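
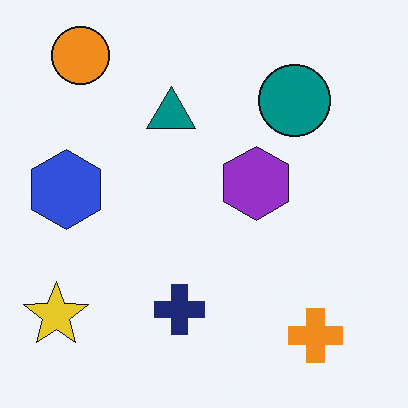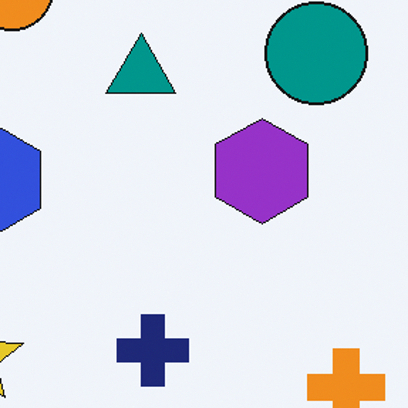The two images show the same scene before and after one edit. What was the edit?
This is the original image cropped to a modestly smaller region and rescaled.

The visible shapes are larger and the field of view is narrower; shapes near the original edges may be partly or wholly outside the frame — a crop-and-rescale.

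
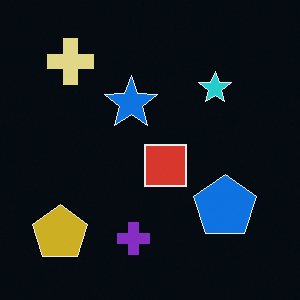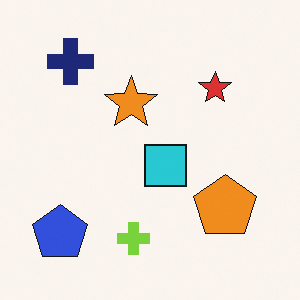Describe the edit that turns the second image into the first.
The image was color-inverted (negative).

The light background has become dark and every shape's color is its complement — a photographic negative.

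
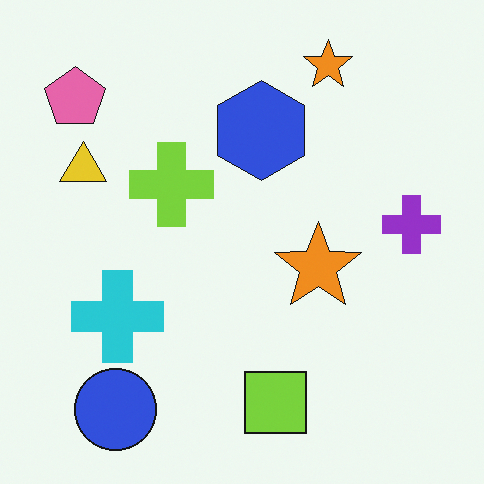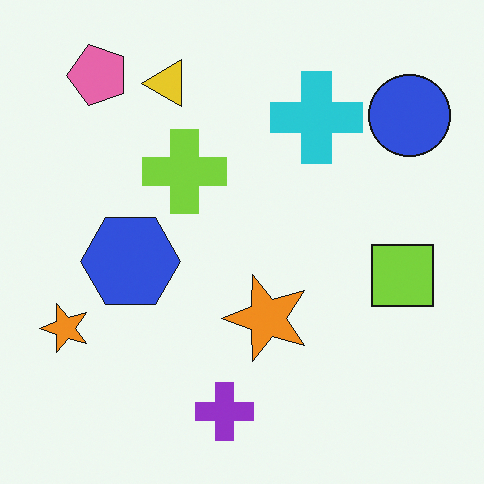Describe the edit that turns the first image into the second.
Transposed (reflected across the top-left ↔ bottom-right diagonal).

Shapes have swapped their row and column positions — what was in the top-right is now in the bottom-left — a diagonal reflection.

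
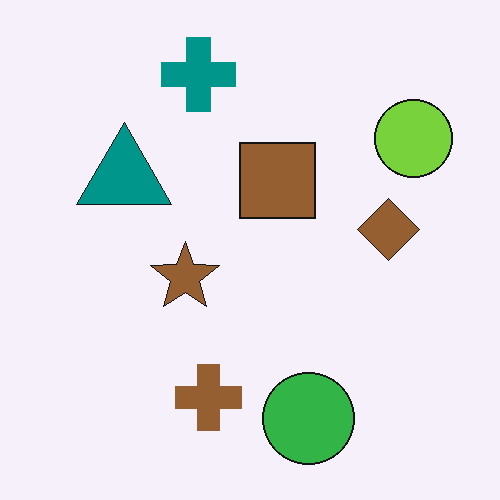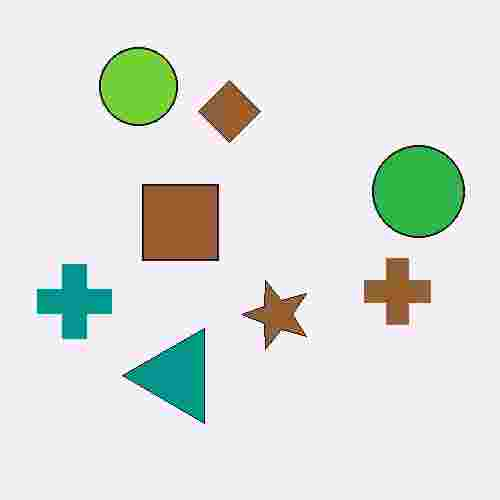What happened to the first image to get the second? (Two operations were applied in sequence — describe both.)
It was rotated 90° counter-clockwise, then heavily JPEG-compressed with obvious blocking artifacts.

The lime circle sits in the top-right of the first image and the top-left of the second — consistent with a whole-image 90° counter-clockwise rotation. Blocky 8×8 compression artifacts appear around shape edges and the flat background shows ringing — characteristic JPEG degradation.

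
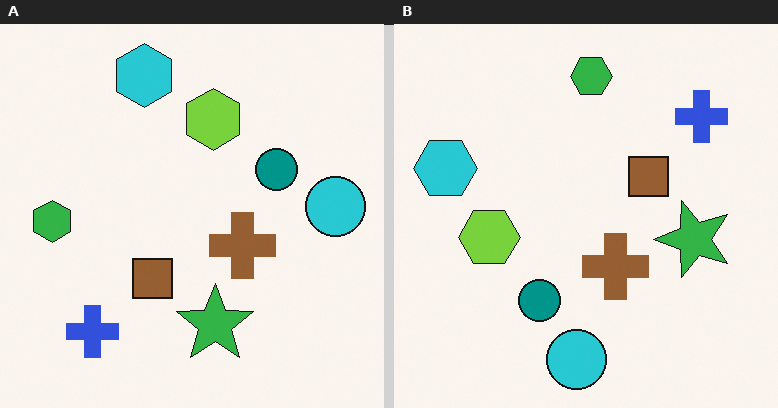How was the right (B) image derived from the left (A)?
The transformation is: transposed (reflected across the top-left ↔ bottom-right diagonal).

Shapes have swapped their row and column positions — what was in the top-right is now in the bottom-left — a diagonal reflection.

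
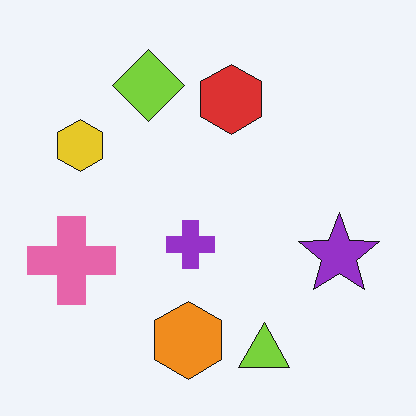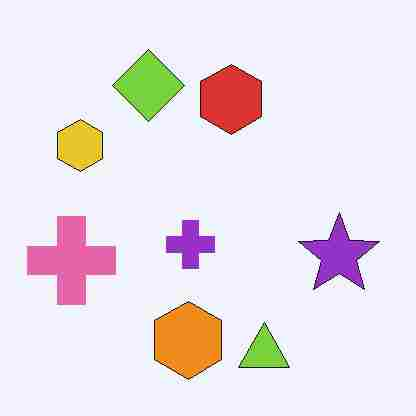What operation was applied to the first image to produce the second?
It was degraded with heavy JPEG compression.

Blocky 8×8 compression artifacts appear around shape edges and the flat background shows ringing — characteristic JPEG degradation.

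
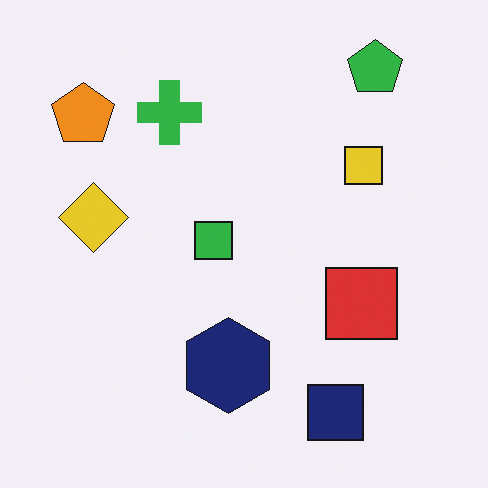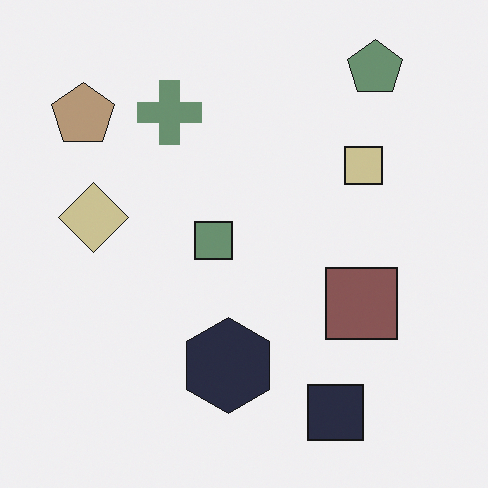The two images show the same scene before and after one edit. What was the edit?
The transformation is: heavily desaturated.

All colors are more muted and greyish — a global saturation change.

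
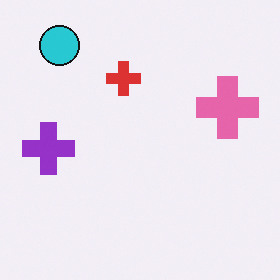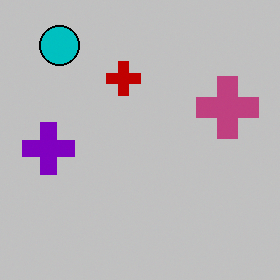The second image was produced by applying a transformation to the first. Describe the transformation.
The second image is the first aggressively posterized.

Each flat color has snapped to a coarser quantized level — most visibly, the near-white background has dropped to a flat grey.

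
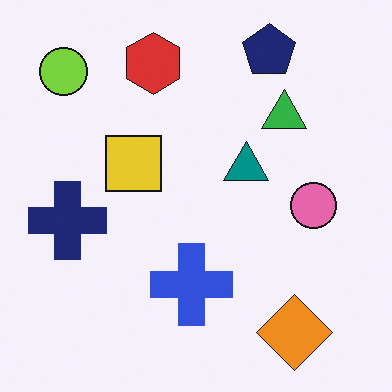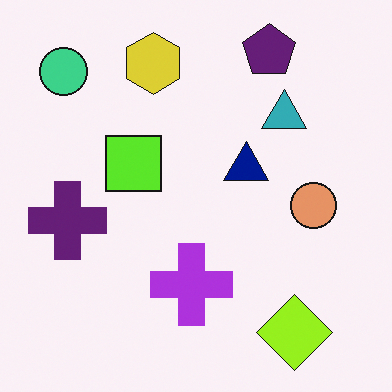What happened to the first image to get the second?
The transformation is: hue-shifted slightly.

Every shape's color has rotated by the same amount around the hue wheel — a uniform hue shift.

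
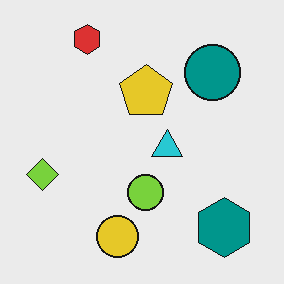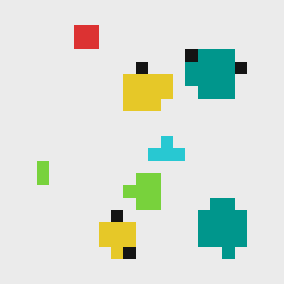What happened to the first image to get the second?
The second image is the first heavily pixelated into large blocks.

Shapes are reduced to large square blocks; fine edges and outlines are lost — a downscale-then-upscale (mosaic) effect.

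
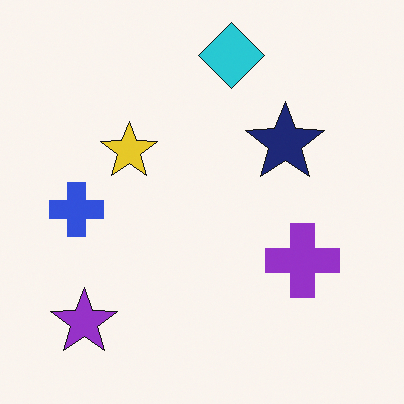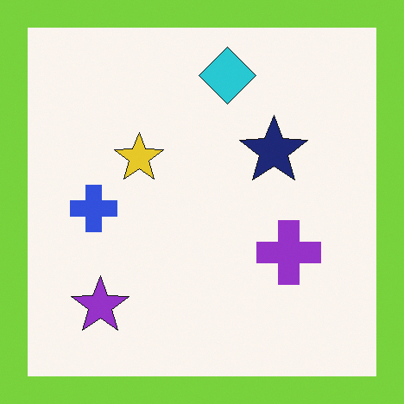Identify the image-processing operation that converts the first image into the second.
The image was framed with a lime border.

A solid lime frame runs around the edge of the second image, with the content slightly shrunk inside it.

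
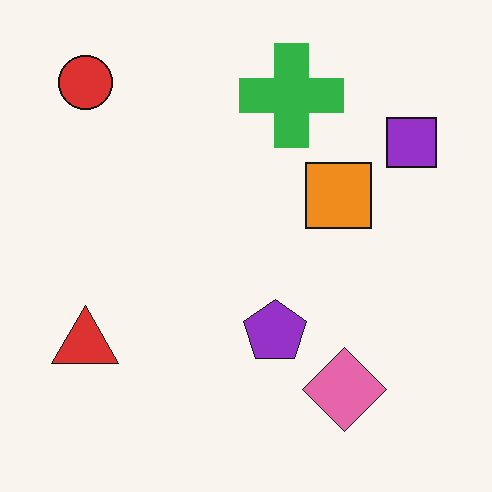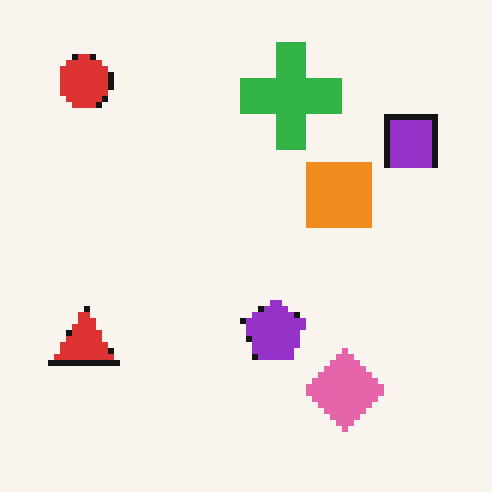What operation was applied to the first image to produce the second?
The second image is the first moderately pixelated.

Shapes are reduced to large square blocks; fine edges and outlines are lost — a downscale-then-upscale (mosaic) effect.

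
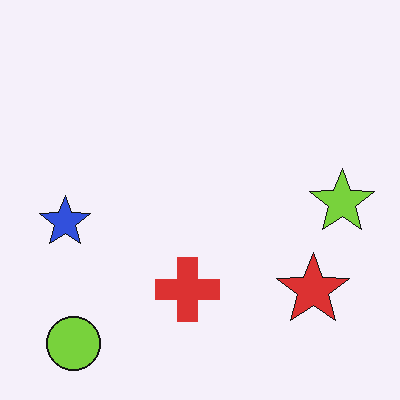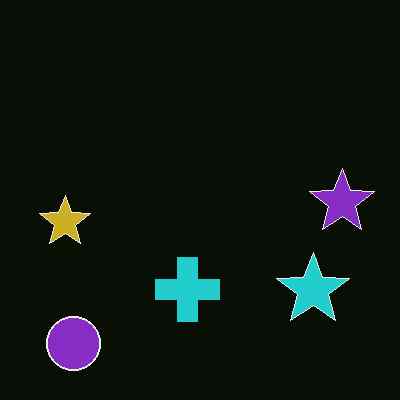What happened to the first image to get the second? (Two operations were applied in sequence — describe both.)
The image was JPEG-compressed with visible artifacts, then color-inverted (negative).

Blocky 8×8 compression artifacts appear around shape edges and the flat background shows ringing — characteristic JPEG degradation. The light background has become dark and every shape's color is its complement — a photographic negative.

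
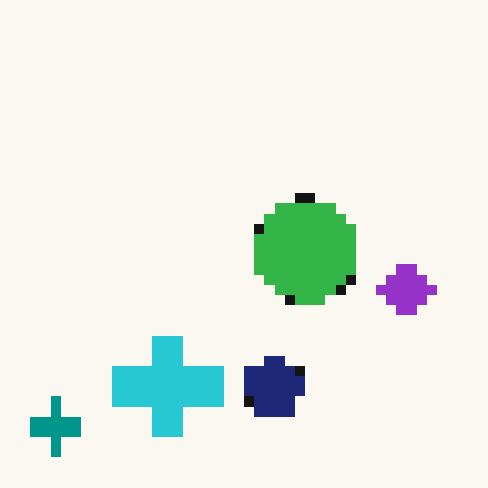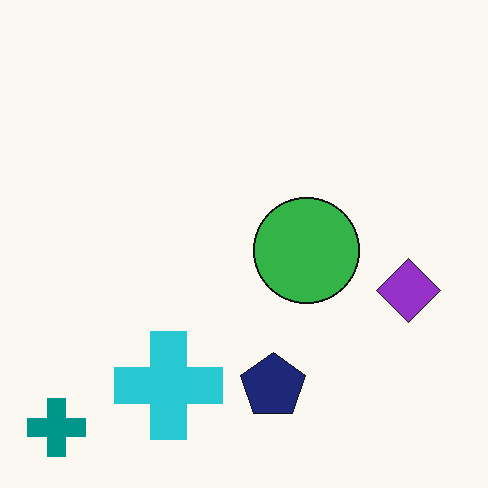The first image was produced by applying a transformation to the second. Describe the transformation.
The transformation is: coarsely pixelated.

Shapes are reduced to large square blocks; fine edges and outlines are lost — a downscale-then-upscale (mosaic) effect.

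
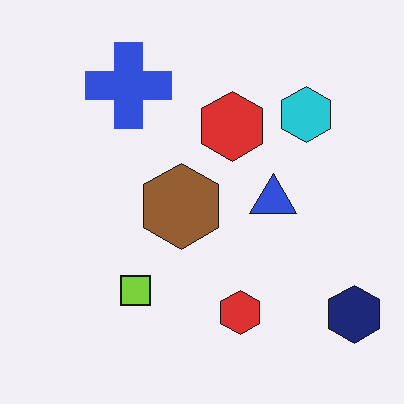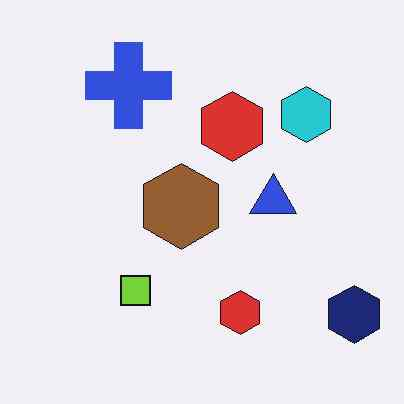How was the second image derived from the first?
The image was JPEG-compressed with visible artifacts.

Blocky 8×8 compression artifacts appear around shape edges and the flat background shows ringing — characteristic JPEG degradation.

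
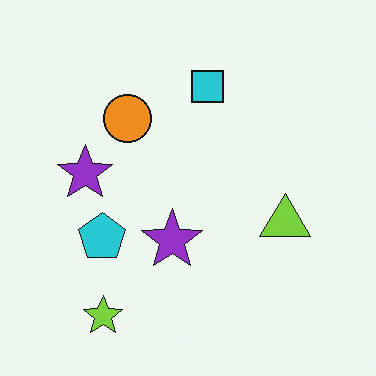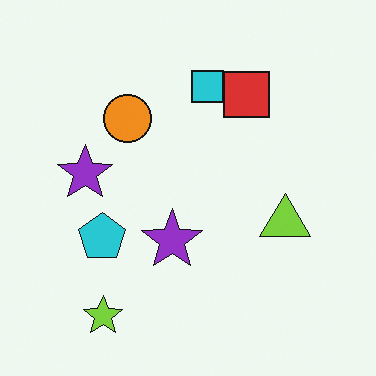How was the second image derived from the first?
It was overlaid with an additional red square.

A red square appears in the second image that is absent from the first.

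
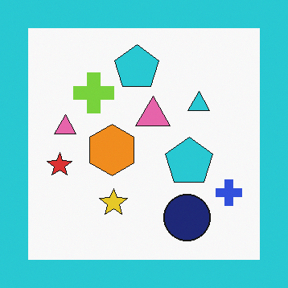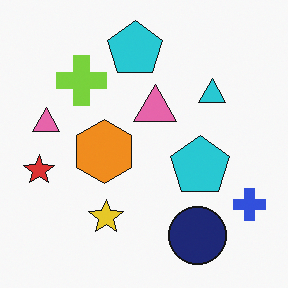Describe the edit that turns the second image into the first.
The transformation is: framed with a cyan border.

A solid cyan frame runs around the edge of the first image, with the content slightly shrunk inside it.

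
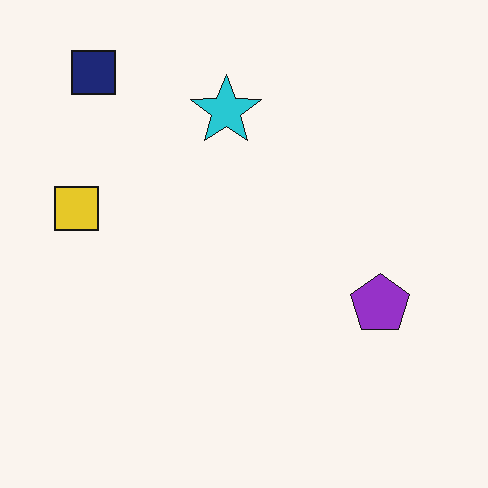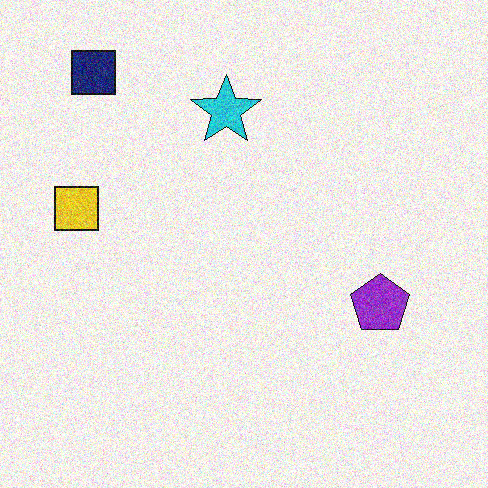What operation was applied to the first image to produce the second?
This is the original image degraded with moderate additive noise.

Random speckle covers the whole image, including the flat background.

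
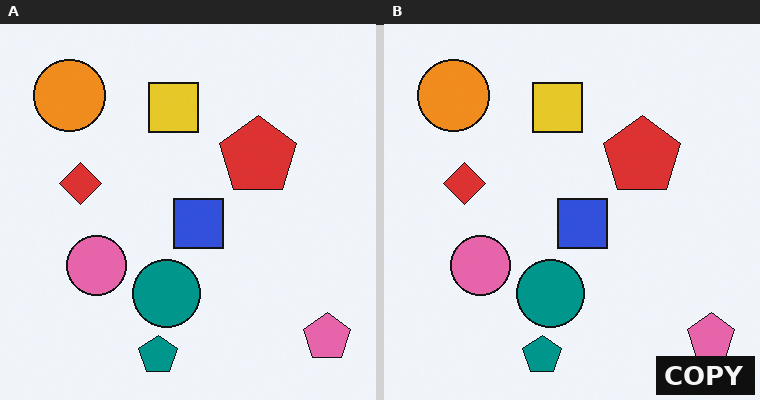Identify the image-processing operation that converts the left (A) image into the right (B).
It was watermarked with the text "COPY" in the lower-right corner.

A dark label reading "COPY" appears in the lower-right corner.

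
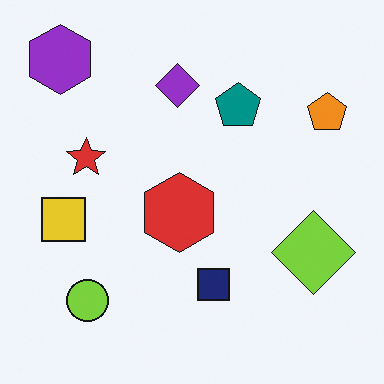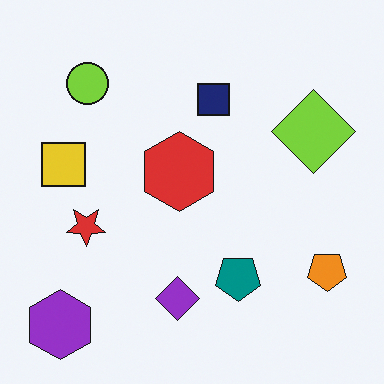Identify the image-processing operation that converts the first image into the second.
This is the original image flipped vertically (top ↔ bottom).

The purple hexagon is in the top-left of the first image and the bottom-left of the second — shapes on opposite sides of the horizontal midline have swapped in a mirror flip.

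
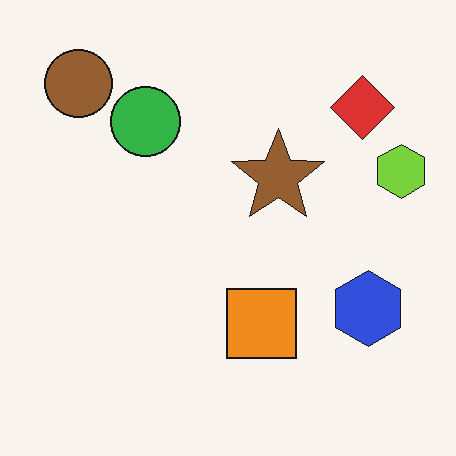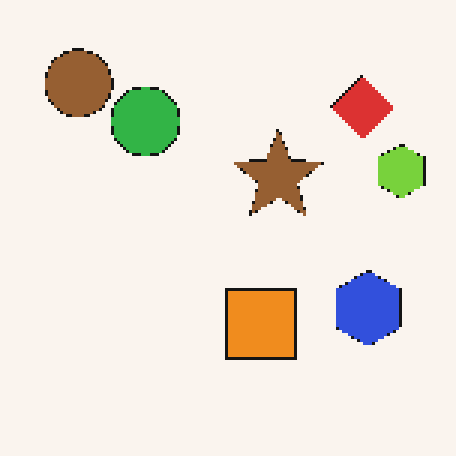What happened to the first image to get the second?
The transformation is: lightly pixelated (a mild mosaic effect).

Shapes are reduced to large square blocks; fine edges and outlines are lost — a downscale-then-upscale (mosaic) effect.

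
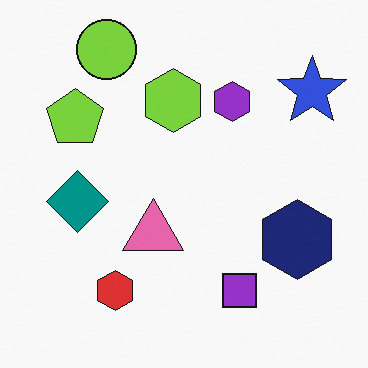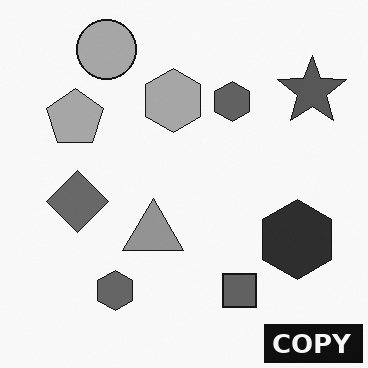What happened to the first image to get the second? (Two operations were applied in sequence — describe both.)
It was converted to grayscale, then watermarked with the text "COPY" in the lower-right corner.

All color is removed — every shape is now a shade of grey. A dark label reading "COPY" appears in the lower-right corner.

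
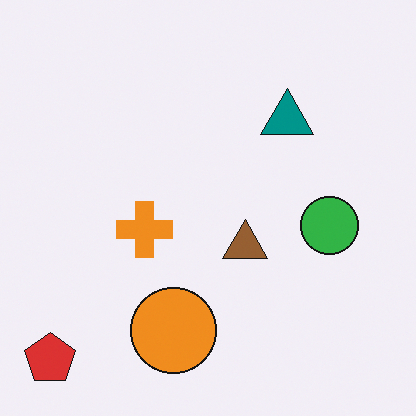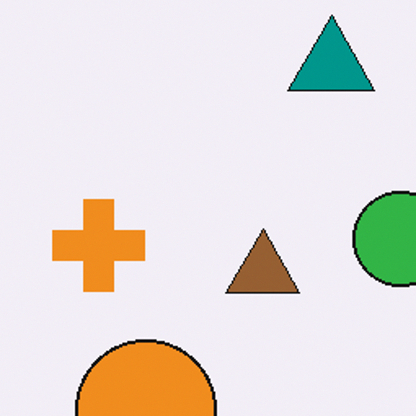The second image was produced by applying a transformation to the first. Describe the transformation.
Cropped tightly and scaled back up.

The visible shapes are larger and the field of view is narrower; shapes near the original edges may be partly or wholly outside the frame — a crop-and-rescale.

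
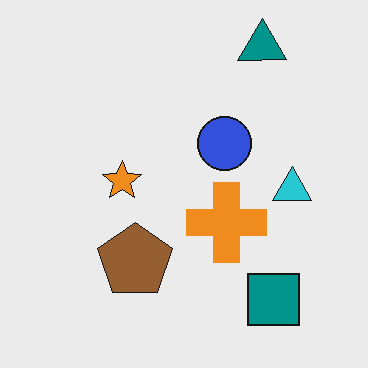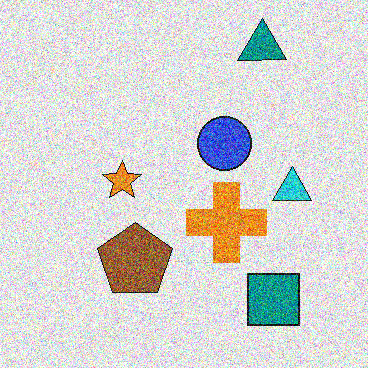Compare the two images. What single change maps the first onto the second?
It was degraded with a thick layer of grain.

Random speckle covers the whole image, including the flat background.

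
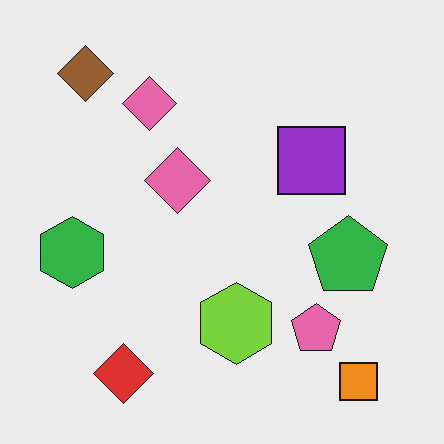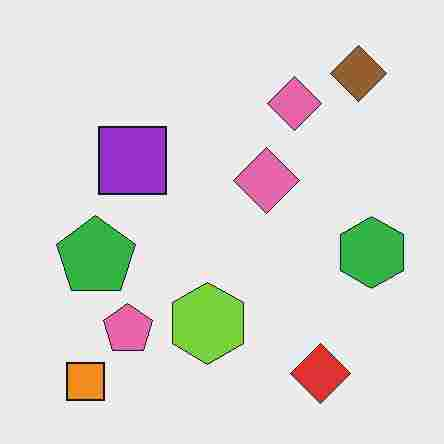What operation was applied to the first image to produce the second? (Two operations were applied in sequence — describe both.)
The image was flipped horizontally (left ↔ right), then heavily JPEG-compressed with obvious blocking artifacts.

The green hexagon is in the left of the first image and the right of the second — shapes on opposite sides of the vertical midline have swapped in a mirror flip. Blocky 8×8 compression artifacts appear around shape edges and the flat background shows ringing — characteristic JPEG degradation.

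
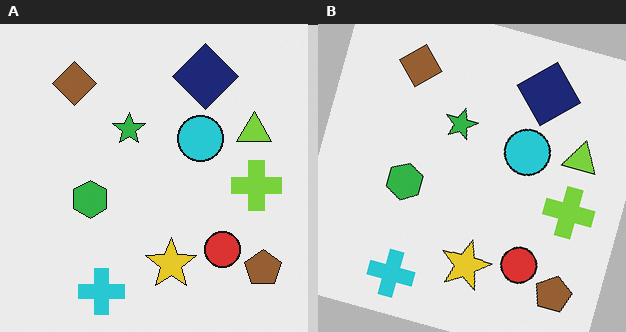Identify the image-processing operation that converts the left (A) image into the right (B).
The transformation is: rotated clockwise by a clearly visible amount.

Every shape is tilted by the same angle and the image corners show triangular fill wedges — a whole-image rotation by a non-right angle.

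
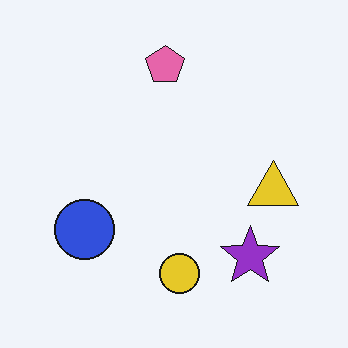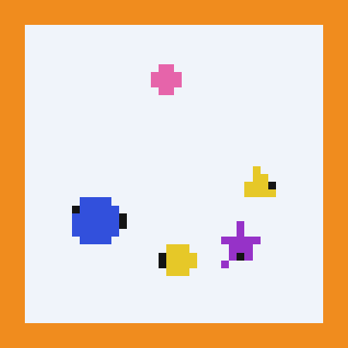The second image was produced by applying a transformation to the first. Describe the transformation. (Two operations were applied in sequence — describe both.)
This is the original image coarsely pixelated, then framed with a orange border.

Shapes are reduced to large square blocks; fine edges and outlines are lost — a downscale-then-upscale (mosaic) effect. A solid orange frame runs around the edge of the second image, with the content slightly shrunk inside it.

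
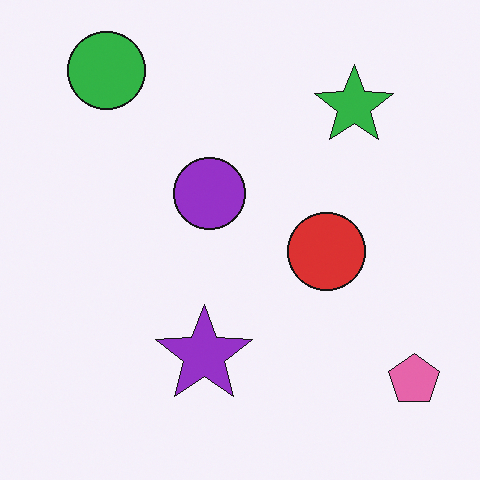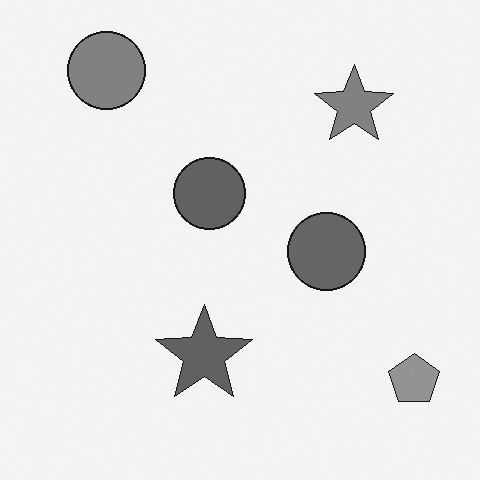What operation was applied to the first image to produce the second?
The second image is the first converted to grayscale.

All color is removed — every shape is now a shade of grey.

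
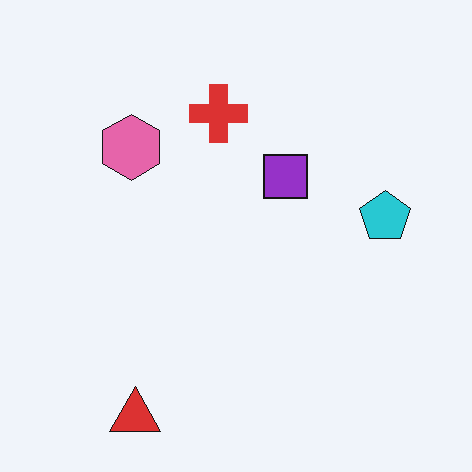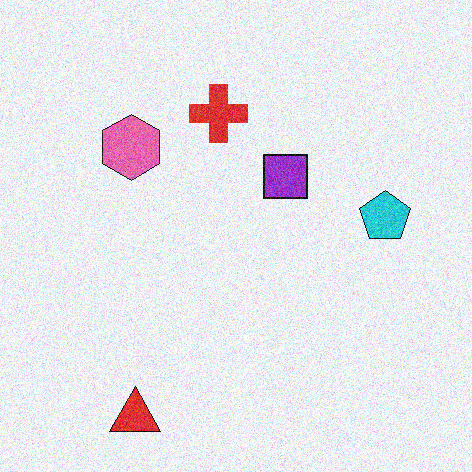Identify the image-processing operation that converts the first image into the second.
Degraded with visible gaussian noise.

Random speckle covers the whole image, including the flat background.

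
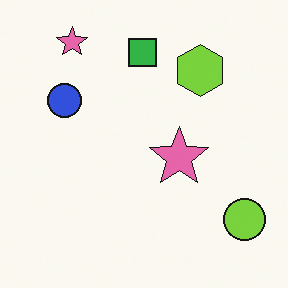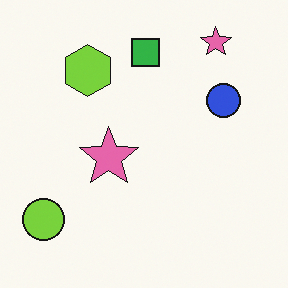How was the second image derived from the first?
Flipped horizontally (left ↔ right).

The lime circle is in the bottom-right of the first image and the bottom-left of the second — shapes on opposite sides of the vertical midline have swapped in a mirror flip.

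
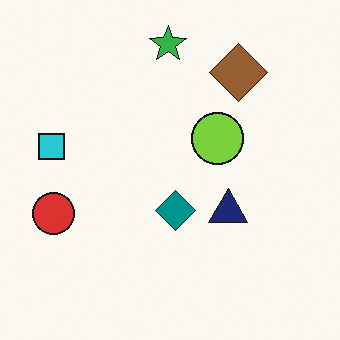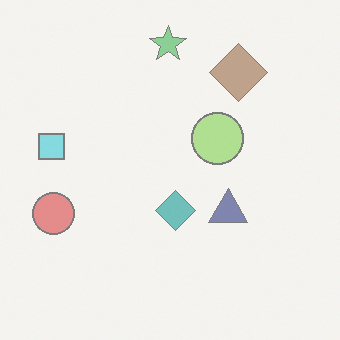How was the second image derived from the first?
The transformation is: given much lower contrast.

Tones are pushed toward mid-grey across the whole image — a global contrast change.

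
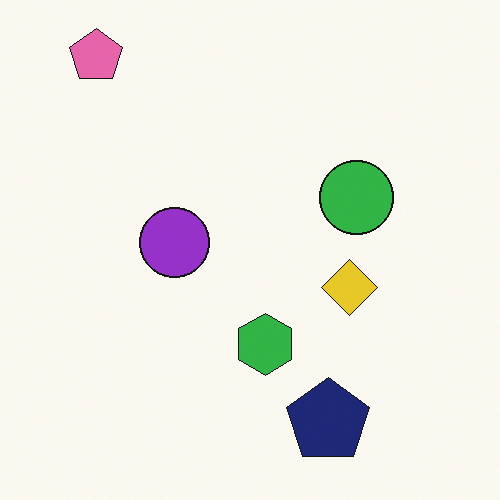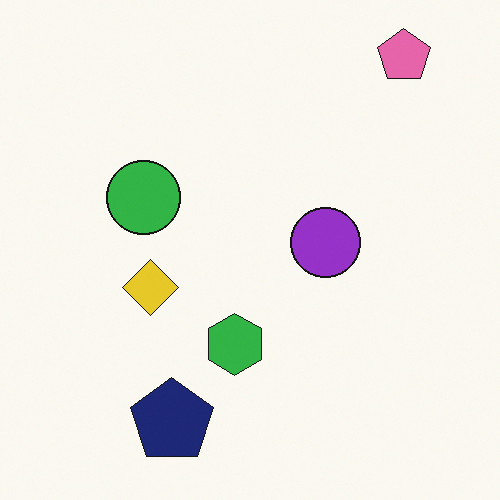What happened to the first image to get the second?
The second image is the first flipped horizontally (left ↔ right).

The pink pentagon is in the top-left of the first image and the top-right of the second — shapes on opposite sides of the vertical midline have swapped in a mirror flip.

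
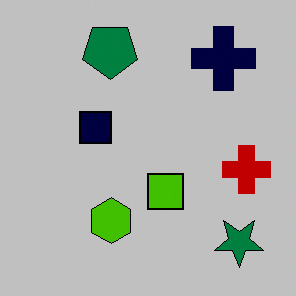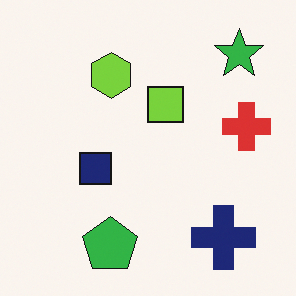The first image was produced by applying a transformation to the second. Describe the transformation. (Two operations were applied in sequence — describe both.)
The image was flipped vertically (top ↔ bottom), then heavily posterized to just a handful of flat colors.

The green pentagon is in the bottom of the second image and the top of the first — shapes on opposite sides of the horizontal midline have swapped in a mirror flip. Each flat color has snapped to a coarser quantized level — most visibly, the near-white background has dropped to a flat grey.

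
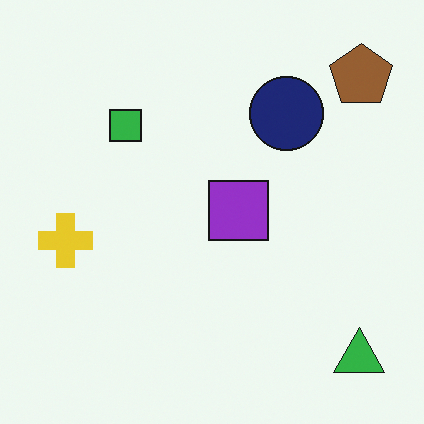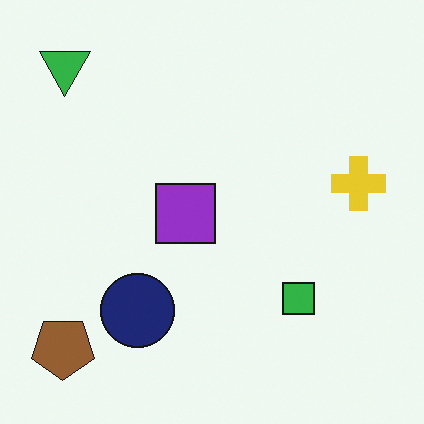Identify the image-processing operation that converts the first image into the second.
The image was rotated 180°.

The green triangle sits in the bottom-right of the first image and the top-left of the second — consistent with a whole-image 180° rotation.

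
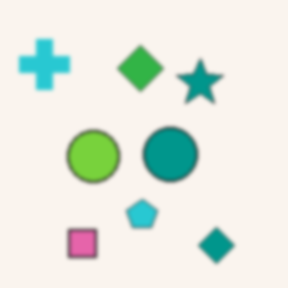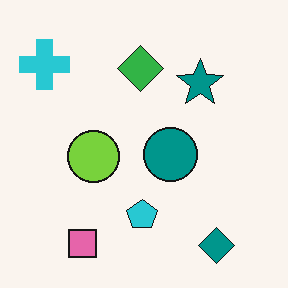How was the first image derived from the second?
Given a subtle gaussian blur.

Shape edges and outlines are uniformly softened across the whole image.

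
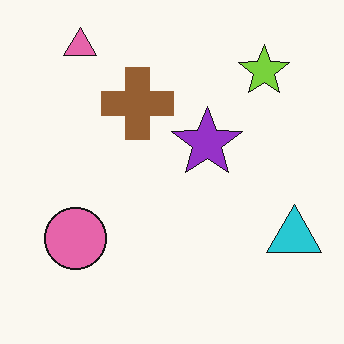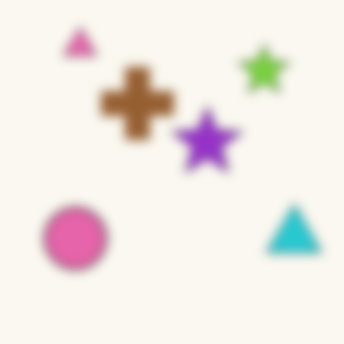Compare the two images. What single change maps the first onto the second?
The second image is the first heavily blurred.

Shape edges and outlines are uniformly softened across the whole image.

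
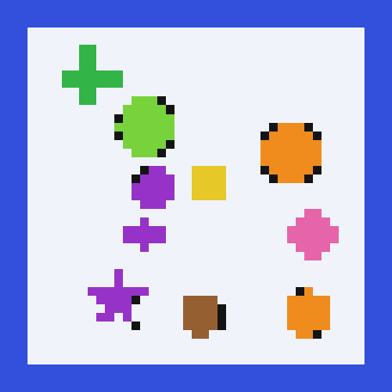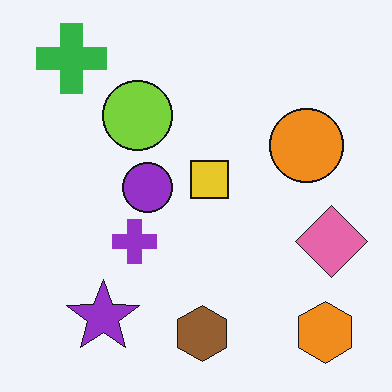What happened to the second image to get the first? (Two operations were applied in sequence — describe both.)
This is the original image heavily pixelated into large blocks, then framed with a blue border.

Shapes are reduced to large square blocks; fine edges and outlines are lost — a downscale-then-upscale (mosaic) effect. A solid blue frame runs around the edge of the first image, with the content slightly shrunk inside it.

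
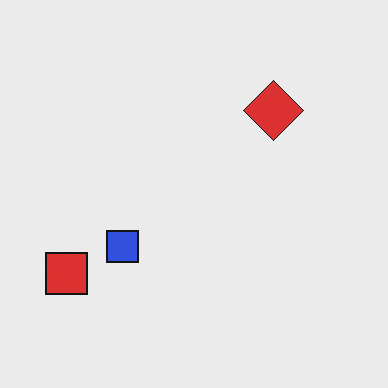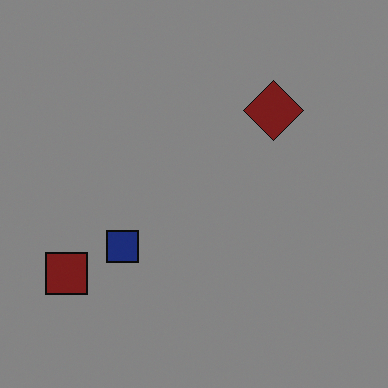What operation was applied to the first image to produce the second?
The image was substantially darkened.

Every pixel — background and shapes alike — is uniformly darkened.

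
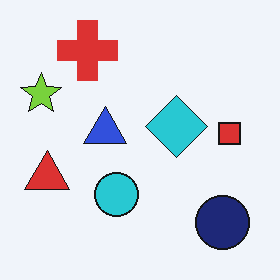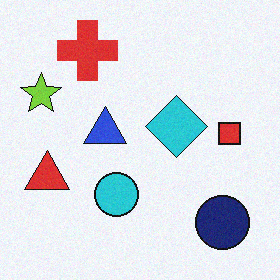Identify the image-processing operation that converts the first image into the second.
This is the original image degraded with subtle gaussian noise.

Random speckle covers the whole image, including the flat background.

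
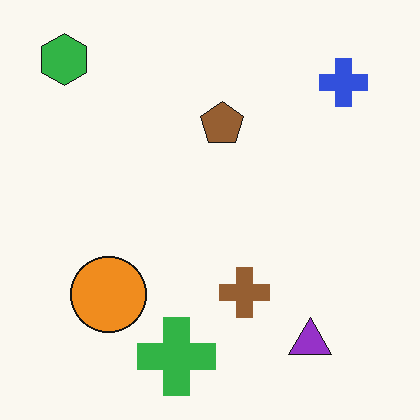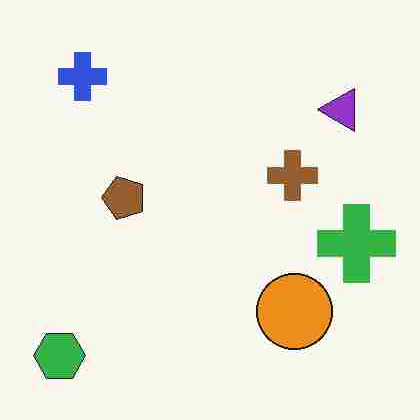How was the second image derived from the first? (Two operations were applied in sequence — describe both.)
Heavily JPEG-compressed with obvious blocking artifacts, then rotated 90° counter-clockwise.

Blocky 8×8 compression artifacts appear around shape edges and the flat background shows ringing — characteristic JPEG degradation. The green hexagon sits in the top-left of the first image and the bottom-left of the second — consistent with a whole-image 90° counter-clockwise rotation.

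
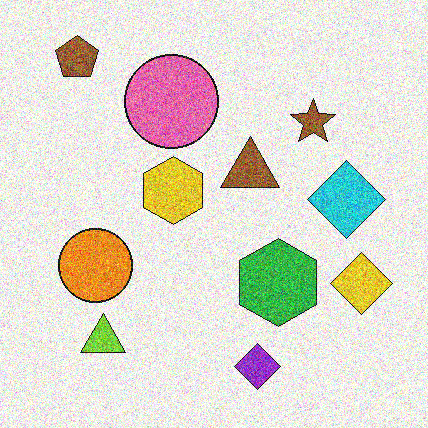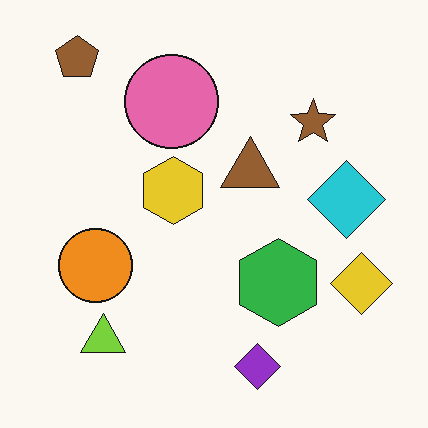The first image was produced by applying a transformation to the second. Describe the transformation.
The first image is the second degraded with strong gaussian noise.

Random speckle covers the whole image, including the flat background.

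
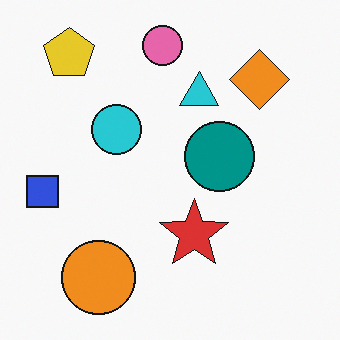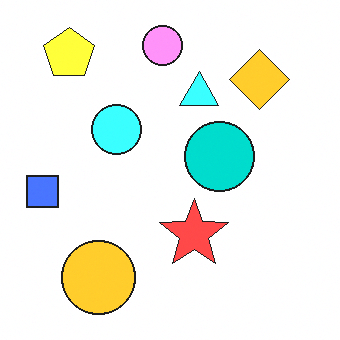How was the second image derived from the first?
The transformation is: brightened a lot.

Every pixel — background and shapes alike — is uniformly brightened.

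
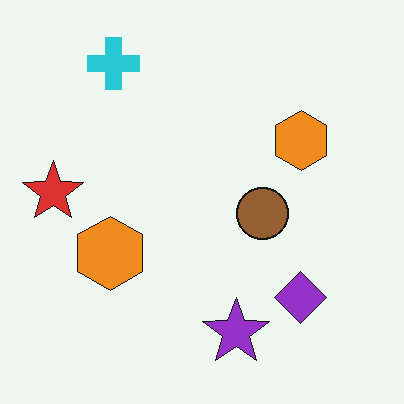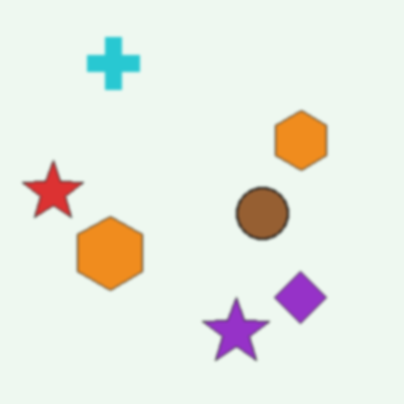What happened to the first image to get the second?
The transformation is: given a subtle gaussian blur.

Shape edges and outlines are uniformly softened across the whole image.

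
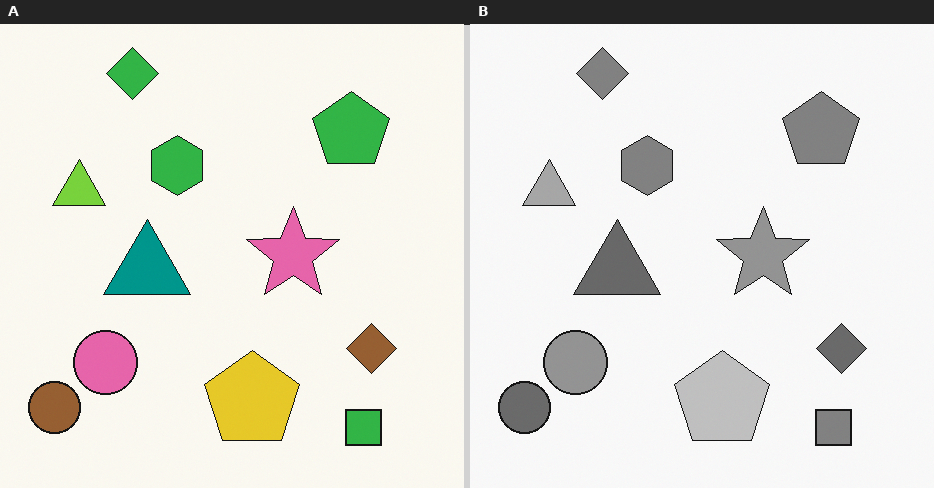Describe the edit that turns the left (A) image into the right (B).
The right (B) image is the left (A) converted to grayscale.

All color is removed — every shape is now a shade of grey.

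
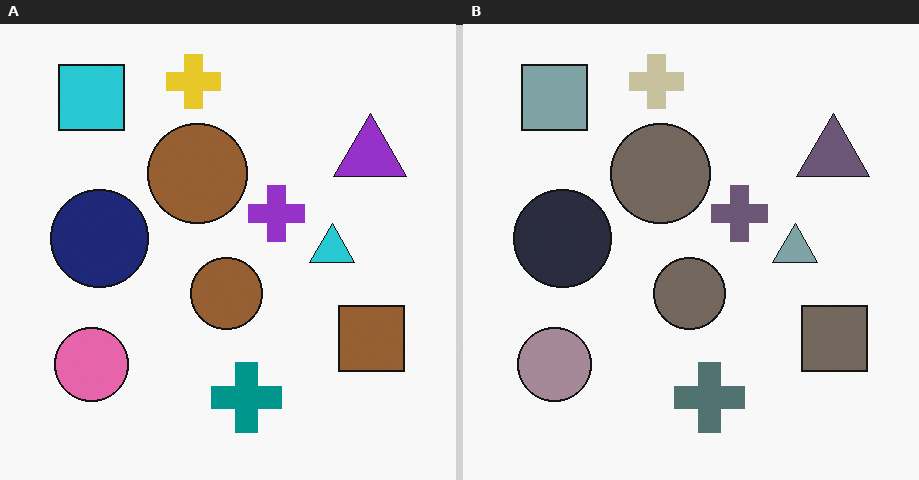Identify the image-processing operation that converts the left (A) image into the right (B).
The right (B) image is the left (A) heavily desaturated.

All colors are more muted and greyish — a global saturation change.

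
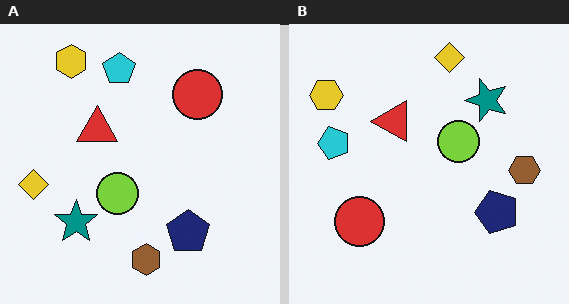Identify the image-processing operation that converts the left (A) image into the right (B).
It was transposed (reflected across the top-left ↔ bottom-right diagonal).

Shapes have swapped their row and column positions — what was in the top-right is now in the bottom-left — a diagonal reflection.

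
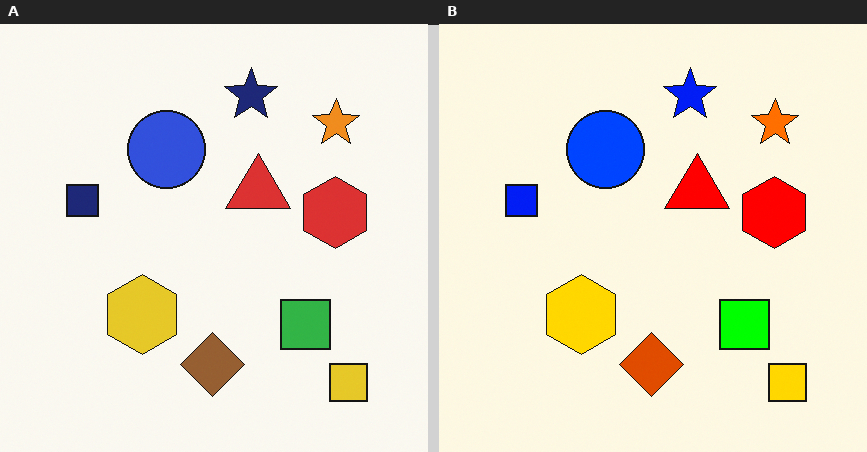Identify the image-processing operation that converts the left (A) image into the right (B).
It was heavily oversaturated.

All colors are more vivid — a global saturation change.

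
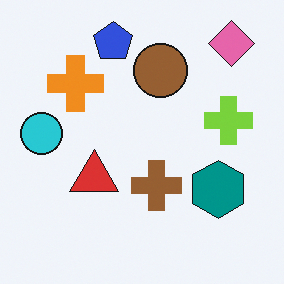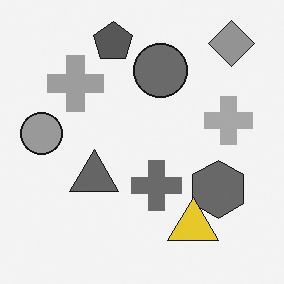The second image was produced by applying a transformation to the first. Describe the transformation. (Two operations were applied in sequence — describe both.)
The transformation is: converted to grayscale, then overlaid with an additional yellow triangle.

All color is removed — every shape is now a shade of grey. A yellow triangle appears in the second image that is absent from the first.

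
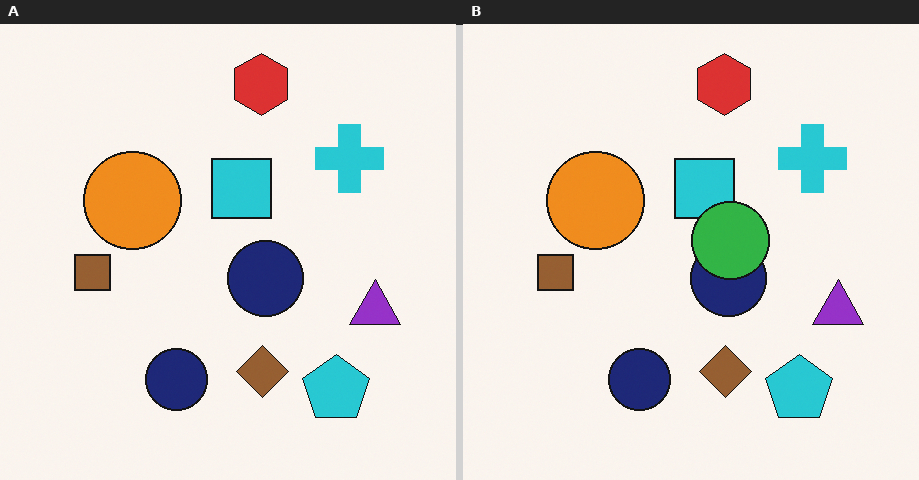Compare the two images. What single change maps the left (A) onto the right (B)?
The right (B) image is the left (A) overlaid with an additional green circle.

A green circle appears in the right (B) image that is absent from the left (A).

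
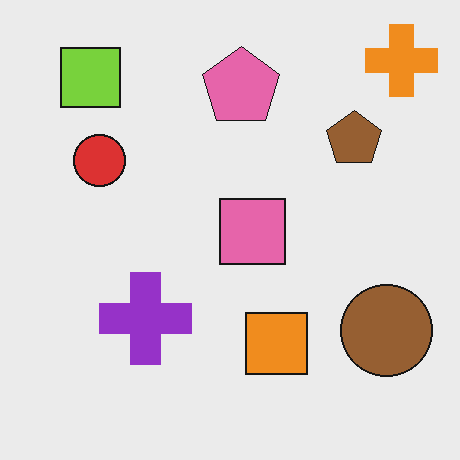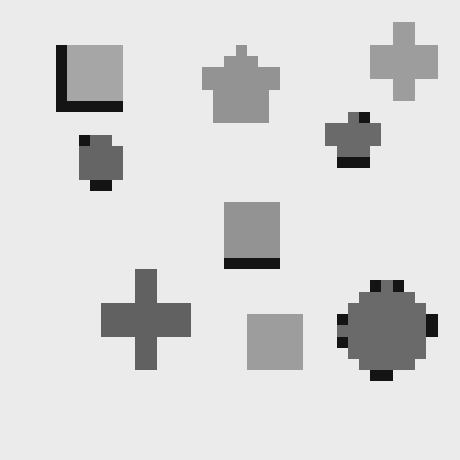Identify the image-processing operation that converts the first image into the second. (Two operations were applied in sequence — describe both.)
The image was converted to grayscale, then heavily pixelated into large blocks.

All color is removed — every shape is now a shade of grey. Shapes are reduced to large square blocks; fine edges and outlines are lost — a downscale-then-upscale (mosaic) effect.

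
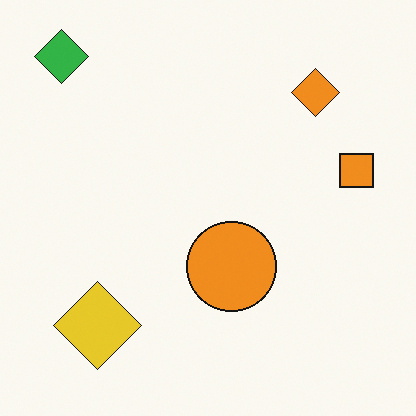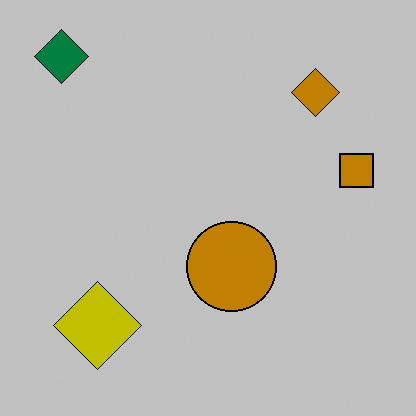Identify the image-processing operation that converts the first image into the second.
The transformation is: aggressively posterized.

Each flat color has snapped to a coarser quantized level — most visibly, the near-white background has dropped to a flat grey.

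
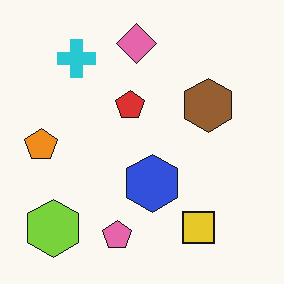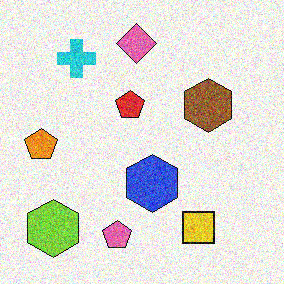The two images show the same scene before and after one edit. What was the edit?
It was degraded with heavy additive noise.

Random speckle covers the whole image, including the flat background.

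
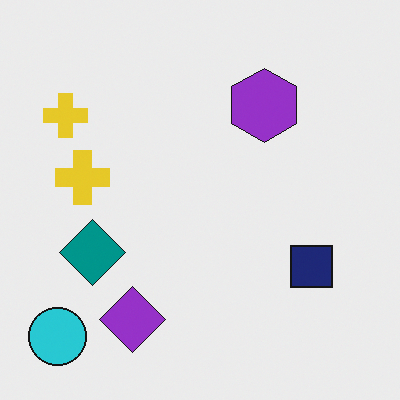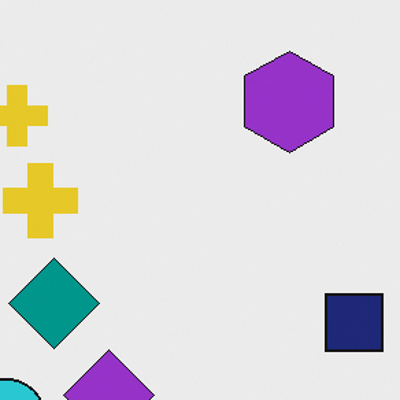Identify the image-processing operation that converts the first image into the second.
Cropped to a modestly smaller region and rescaled.

The visible shapes are larger and the field of view is narrower; shapes near the original edges may be partly or wholly outside the frame — a crop-and-rescale.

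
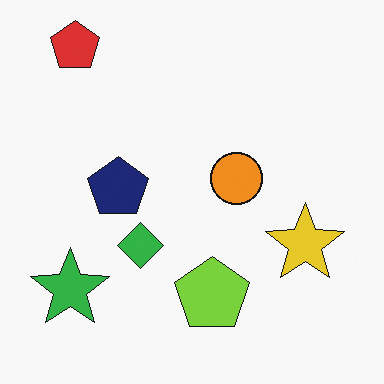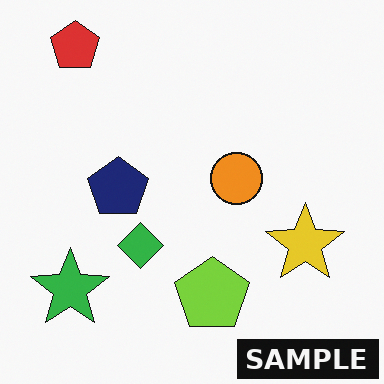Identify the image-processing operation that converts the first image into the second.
Watermarked with the text "SAMPLE" in the lower-right corner.

A dark label reading "SAMPLE" appears in the lower-right corner.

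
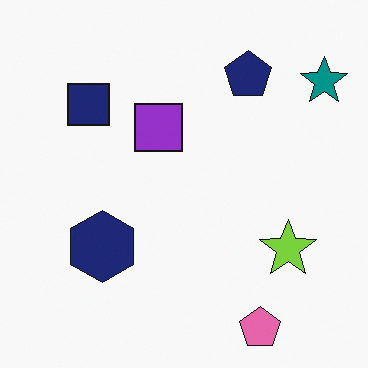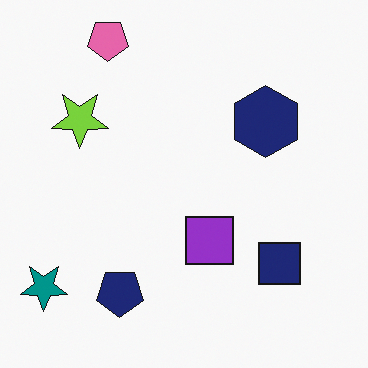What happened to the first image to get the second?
The image was rotated 180°.

The teal star sits in the top-right of the first image and the bottom-left of the second — consistent with a whole-image 180° rotation.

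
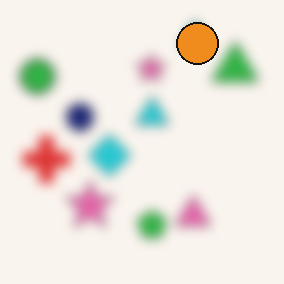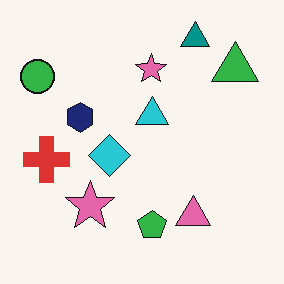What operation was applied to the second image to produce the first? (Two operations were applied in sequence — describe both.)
This is the original image heavily blurred, then overlaid with an additional orange circle.

Shape edges and outlines are uniformly softened across the whole image. An orange circle appears in the first image that is absent from the second.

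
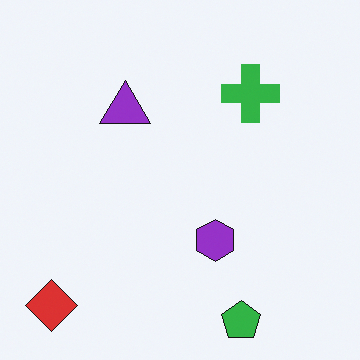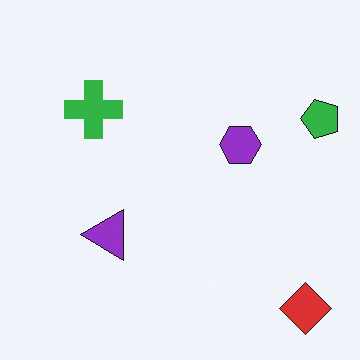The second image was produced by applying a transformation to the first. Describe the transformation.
Rotated 90° counter-clockwise.

The red diamond sits in the bottom-left of the first image and the bottom-right of the second — consistent with a whole-image 90° counter-clockwise rotation.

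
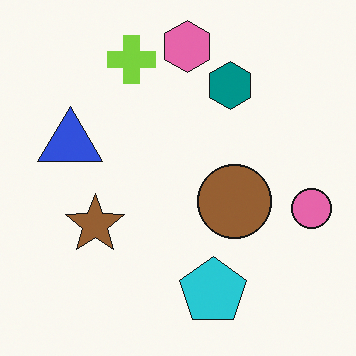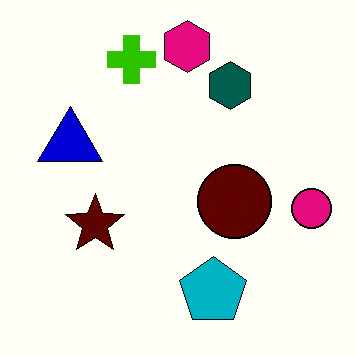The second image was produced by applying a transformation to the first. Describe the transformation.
It was given much higher contrast.

Tones are pushed away from mid-grey across the whole image — a global contrast change.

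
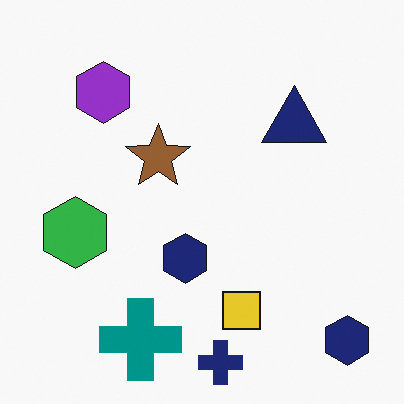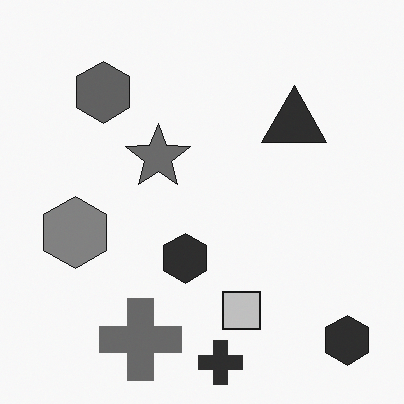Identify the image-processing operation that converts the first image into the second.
Converted to grayscale.

All color is removed — every shape is now a shade of grey.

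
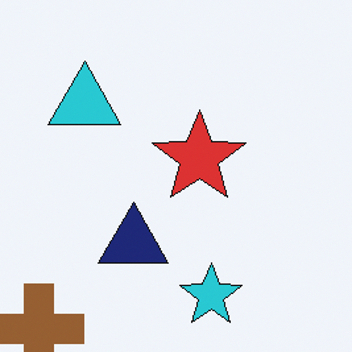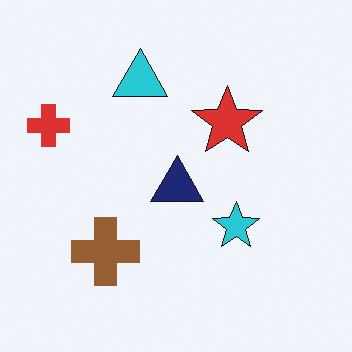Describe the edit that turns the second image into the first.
It was cropped to a modestly smaller region and rescaled.

The visible shapes are larger and the field of view is narrower; shapes near the original edges may be partly or wholly outside the frame — a crop-and-rescale.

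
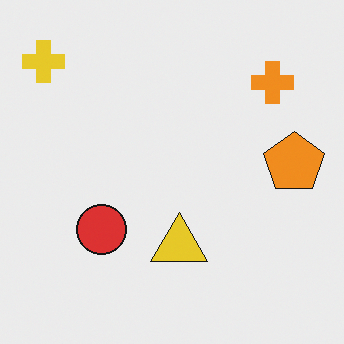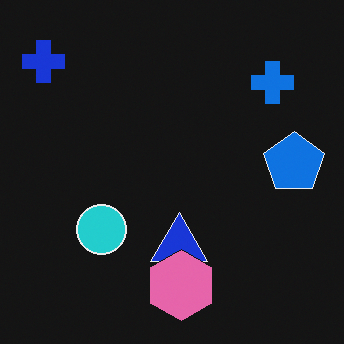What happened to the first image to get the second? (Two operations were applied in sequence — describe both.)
This is the original image color-inverted (negative), then overlaid with an additional pink hexagon.

The light background has become dark and every shape's color is its complement — a photographic negative. A pink hexagon appears in the second image that is absent from the first.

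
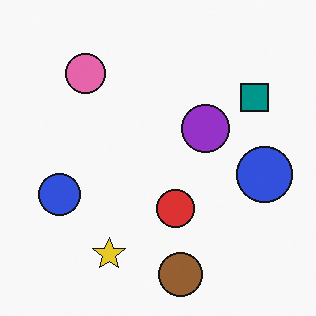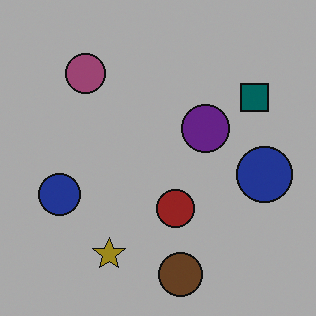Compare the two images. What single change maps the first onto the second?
The transformation is: darkened a lot.

Every pixel — background and shapes alike — is uniformly darkened.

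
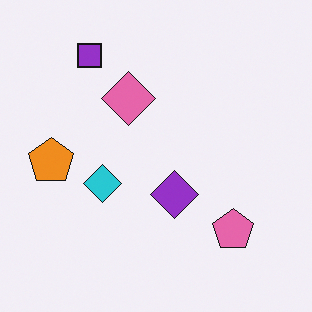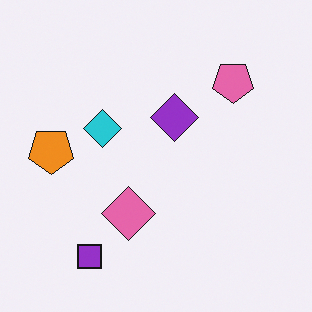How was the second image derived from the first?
The second image is the first flipped vertically (top ↔ bottom).

The purple square is in the top-left of the first image and the bottom-left of the second — shapes on opposite sides of the horizontal midline have swapped in a mirror flip.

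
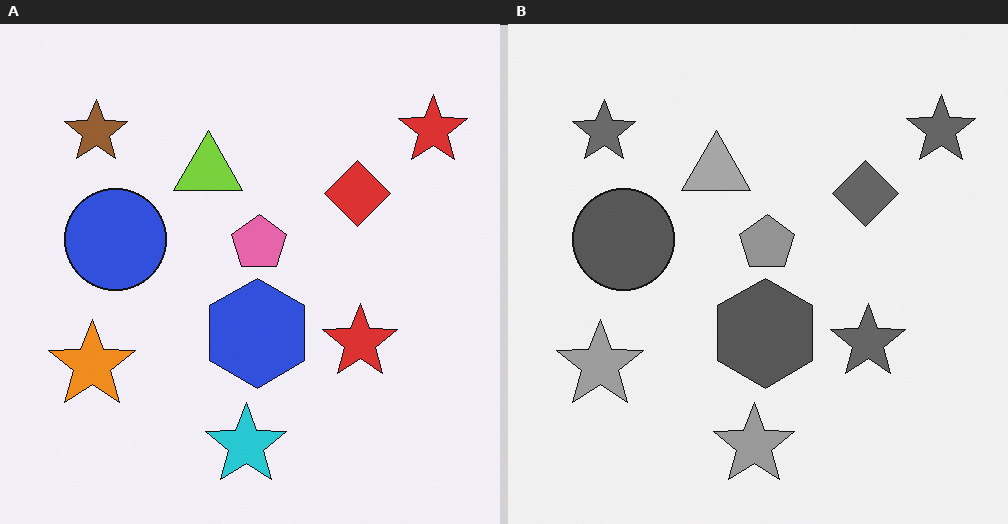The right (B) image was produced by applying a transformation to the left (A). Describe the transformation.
This is the original image converted to grayscale.

All color is removed — every shape is now a shade of grey.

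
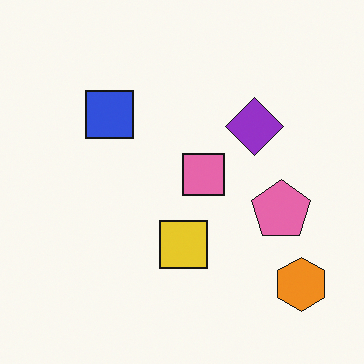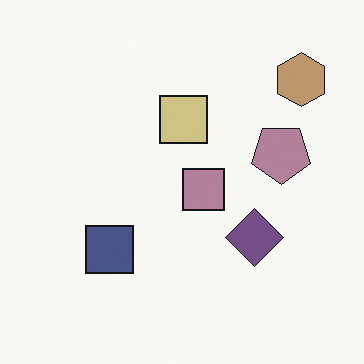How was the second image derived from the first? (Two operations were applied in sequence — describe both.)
The transformation is: flipped vertically (top ↔ bottom), then heavily desaturated.

The orange hexagon is in the bottom-right of the first image and the top-right of the second — shapes on opposite sides of the horizontal midline have swapped in a mirror flip. All colors are more muted and greyish — a global saturation change.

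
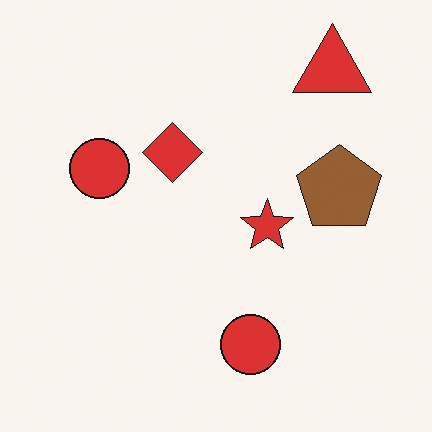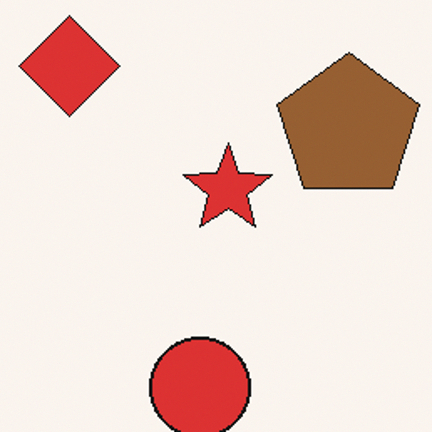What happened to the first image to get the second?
The transformation is: cropped tightly and scaled back up.

The visible shapes are larger and the field of view is narrower; shapes near the original edges may be partly or wholly outside the frame — a crop-and-rescale.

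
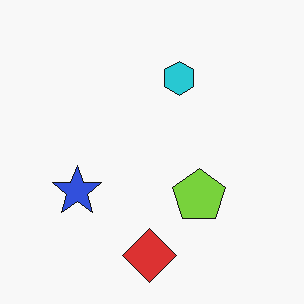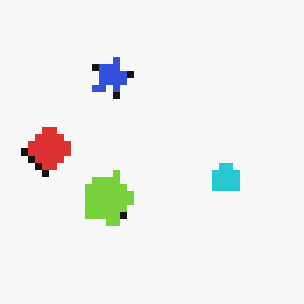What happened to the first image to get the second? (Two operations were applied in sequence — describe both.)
It was rotated 90° clockwise, then moderately pixelated.

The red diamond sits in the bottom of the first image and the left of the second — consistent with a whole-image 90° clockwise rotation. Shapes are reduced to large square blocks; fine edges and outlines are lost — a downscale-then-upscale (mosaic) effect.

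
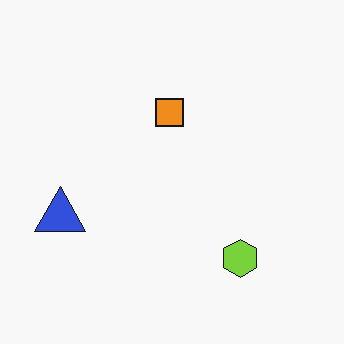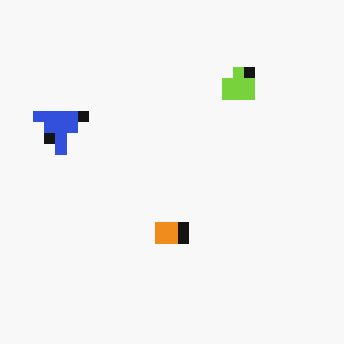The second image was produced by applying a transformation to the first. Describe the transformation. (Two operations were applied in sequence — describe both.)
The transformation is: flipped vertically (top ↔ bottom), then heavily pixelated into large blocks.

The lime hexagon is in the bottom-right of the first image and the top-right of the second — shapes on opposite sides of the horizontal midline have swapped in a mirror flip. Shapes are reduced to large square blocks; fine edges and outlines are lost — a downscale-then-upscale (mosaic) effect.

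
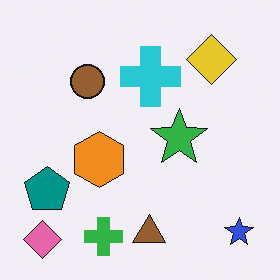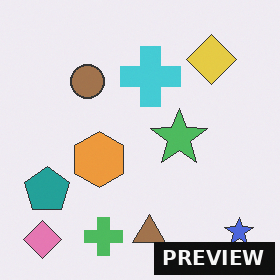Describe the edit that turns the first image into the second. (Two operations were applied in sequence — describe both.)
The image was given slightly reduced contrast, then watermarked with the text "PREVIEW" in the lower-right corner.

Tones are pushed toward mid-grey across the whole image — a global contrast change. A dark label reading "PREVIEW" appears in the lower-right corner.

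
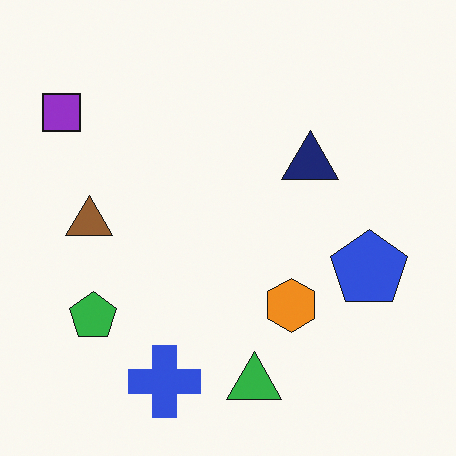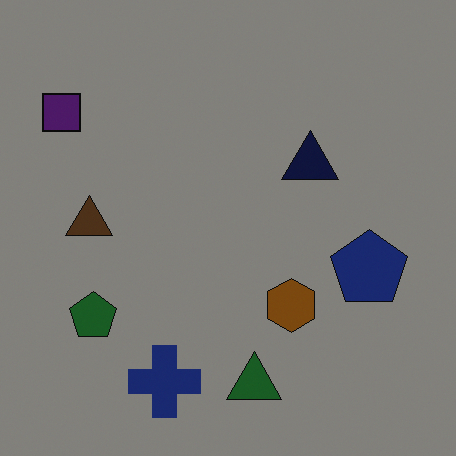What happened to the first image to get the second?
Noticeably darkened.

Every pixel — background and shapes alike — is uniformly darkened.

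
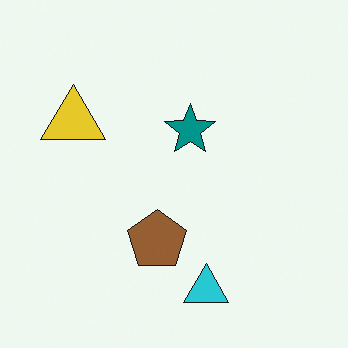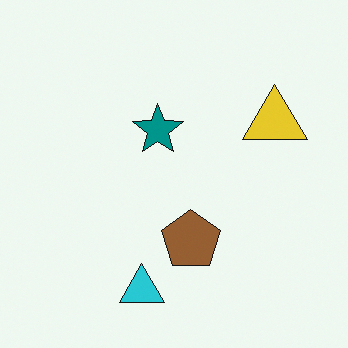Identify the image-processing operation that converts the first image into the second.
It was flipped horizontally (left ↔ right).

The yellow triangle is in the left of the first image and the right of the second — shapes on opposite sides of the vertical midline have swapped in a mirror flip.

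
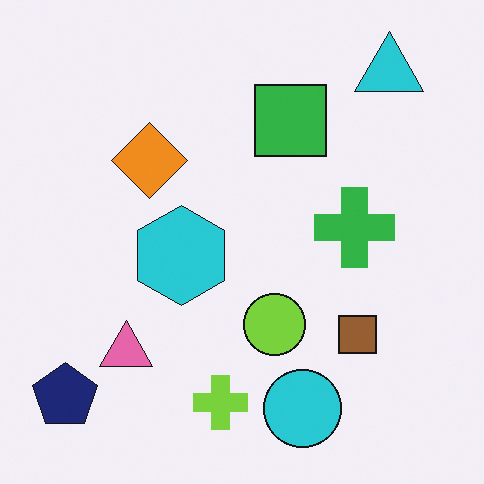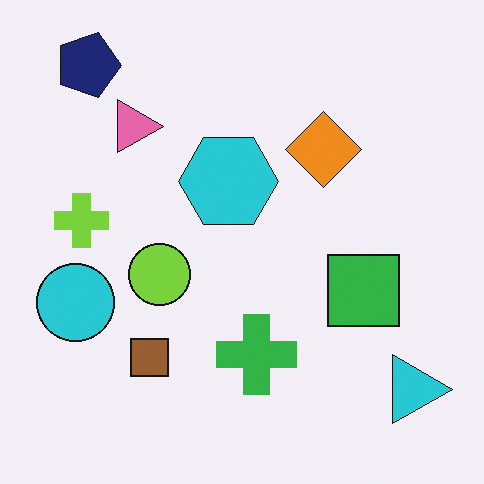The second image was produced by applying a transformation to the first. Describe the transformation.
It was rotated 90° clockwise.

The navy pentagon sits in the bottom-left of the first image and the top-left of the second — consistent with a whole-image 90° clockwise rotation.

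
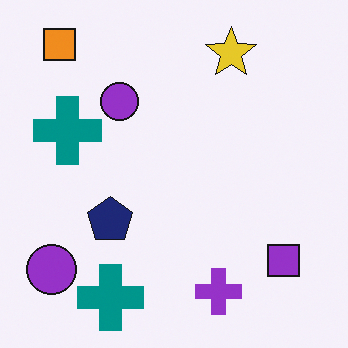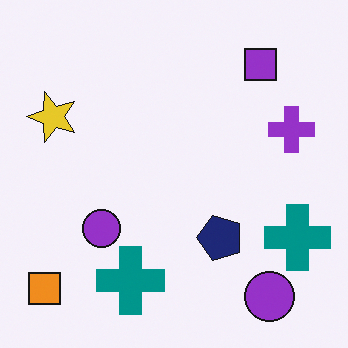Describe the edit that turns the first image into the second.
Rotated 90° counter-clockwise.

The orange square sits in the top-left of the first image and the bottom-left of the second — consistent with a whole-image 90° counter-clockwise rotation.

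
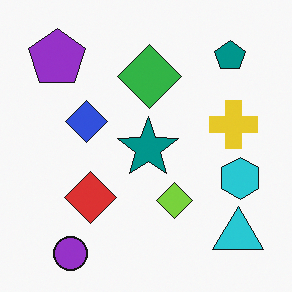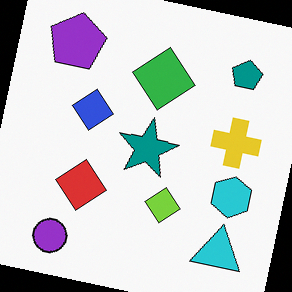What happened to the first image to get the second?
This is the original image rotated clockwise by a slight angle.

Every shape is tilted by the same angle and the image corners show triangular fill wedges — a whole-image rotation by a non-right angle.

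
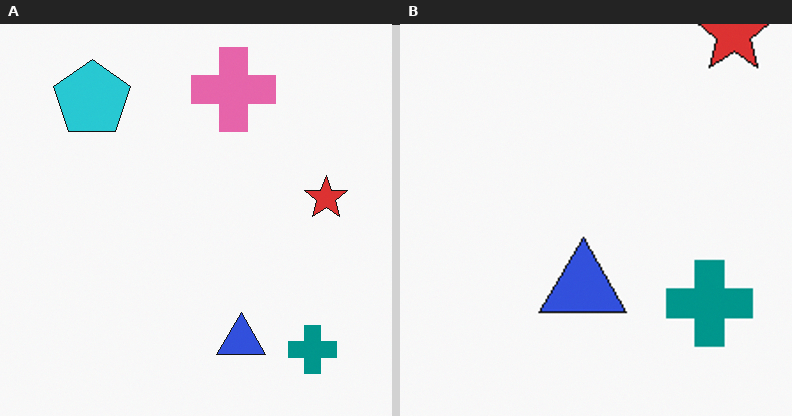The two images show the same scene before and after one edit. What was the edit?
It was cropped tightly and scaled back up.

The visible shapes are larger and the field of view is narrower; shapes near the original edges may be partly or wholly outside the frame — a crop-and-rescale.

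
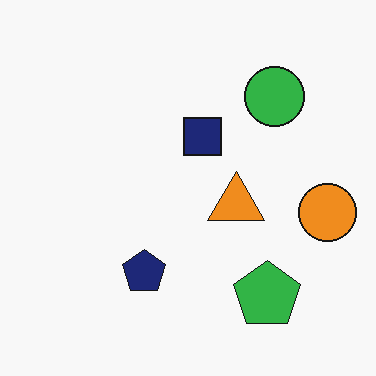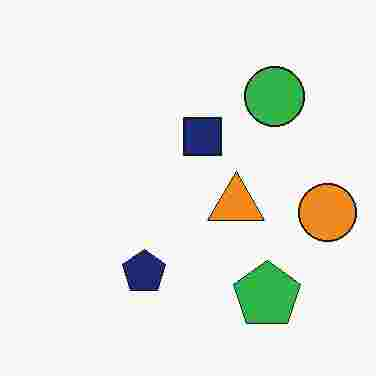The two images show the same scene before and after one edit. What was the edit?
This is the original image degraded with heavy JPEG compression.

Blocky 8×8 compression artifacts appear around shape edges and the flat background shows ringing — characteristic JPEG degradation.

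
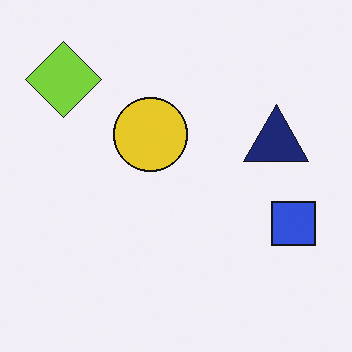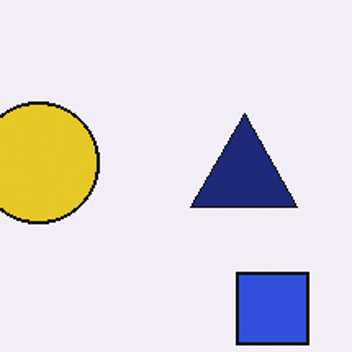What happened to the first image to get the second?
The second image is the first cropped to a noticeably smaller region and rescaled.

The visible shapes are larger and the field of view is narrower; shapes near the original edges may be partly or wholly outside the frame — a crop-and-rescale.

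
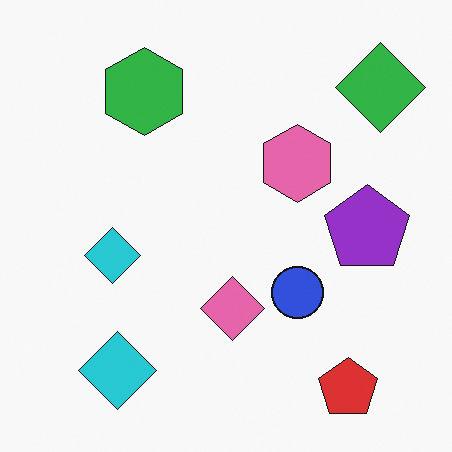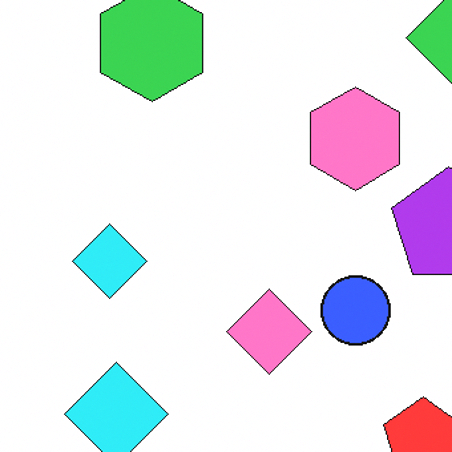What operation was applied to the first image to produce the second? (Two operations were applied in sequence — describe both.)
Cropped to a modestly smaller region and rescaled, then slightly brightened.

The visible shapes are larger and the field of view is narrower; shapes near the original edges may be partly or wholly outside the frame — a crop-and-rescale. Every pixel — background and shapes alike — is uniformly brightened.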